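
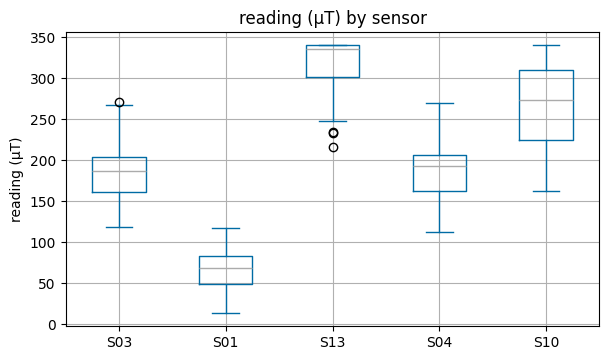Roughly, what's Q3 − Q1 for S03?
≈ 50

Q3 ≈ 200, Q1 ≈ 150; IQR ≈ 50.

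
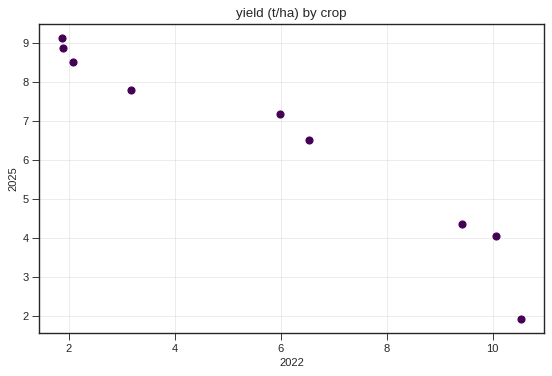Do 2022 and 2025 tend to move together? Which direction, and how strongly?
negative, strong

Points are negatively correlated; strong (|r| ≈ 1.0).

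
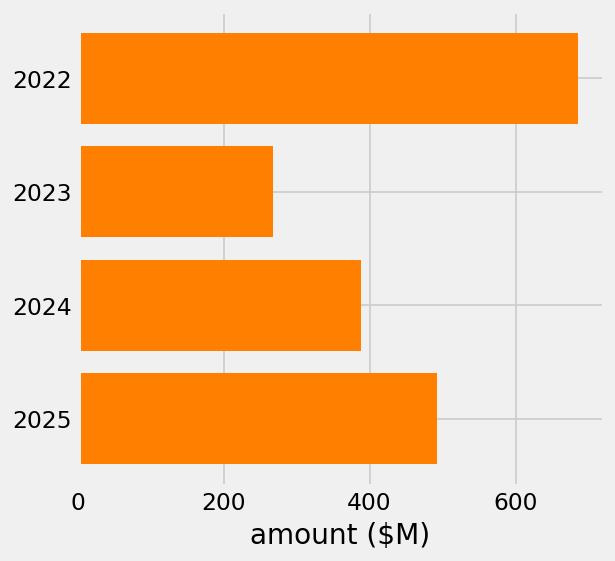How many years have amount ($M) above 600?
Above 600: 2022.

1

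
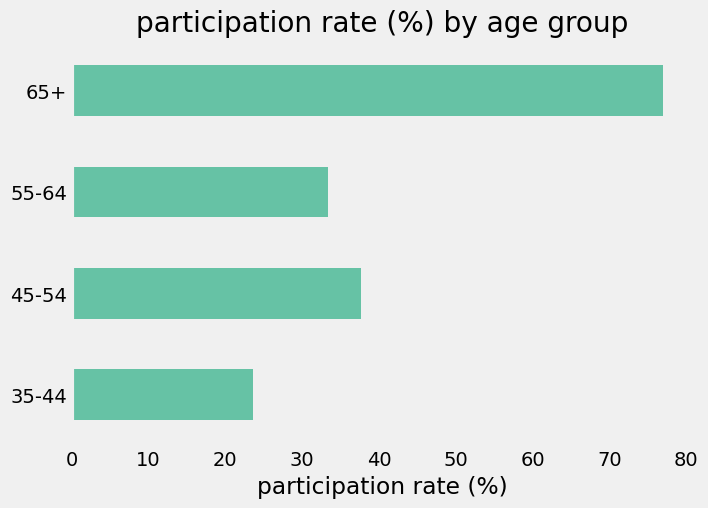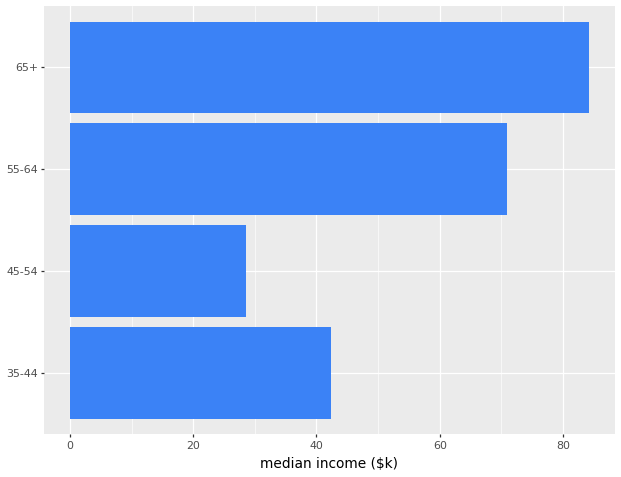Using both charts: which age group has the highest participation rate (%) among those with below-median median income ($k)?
45-54

Chart 2 median median income ($k) ≈ 60; below-median age groups: 35-44, 45-54. Among those, 45-54 has the highest participation rate (%) (≈ 40).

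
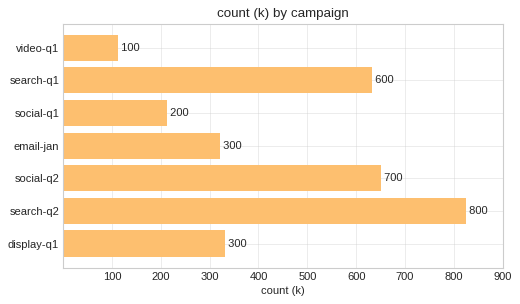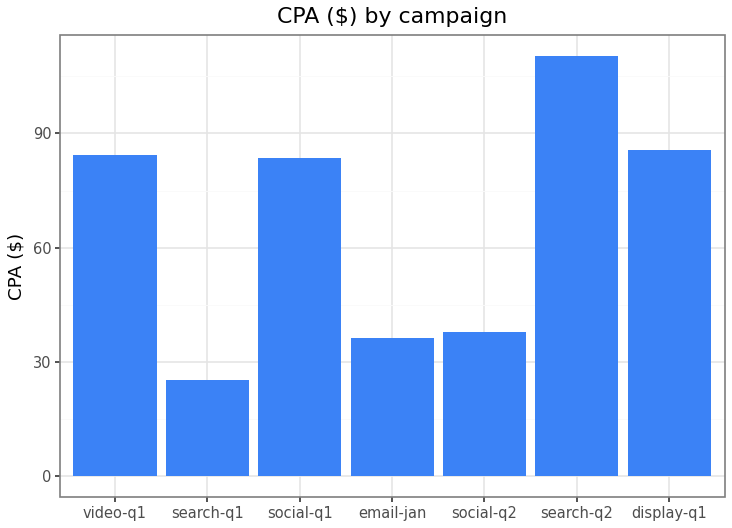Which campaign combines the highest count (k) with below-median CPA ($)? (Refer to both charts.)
social-q2

Chart 2 median CPA ($) ≈ 80; below-median campaigns: search-q1, email-jan, social-q2. Among those, social-q2 has the highest count (k) (≈ 700).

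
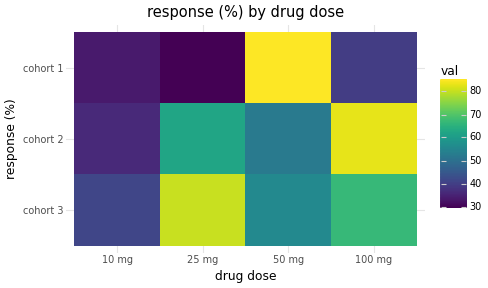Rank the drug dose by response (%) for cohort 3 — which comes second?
100 mg

Top 3 for cohort 3: 25 mg ≈ 80, 100 mg ≈ 65, 50 mg ≈ 55.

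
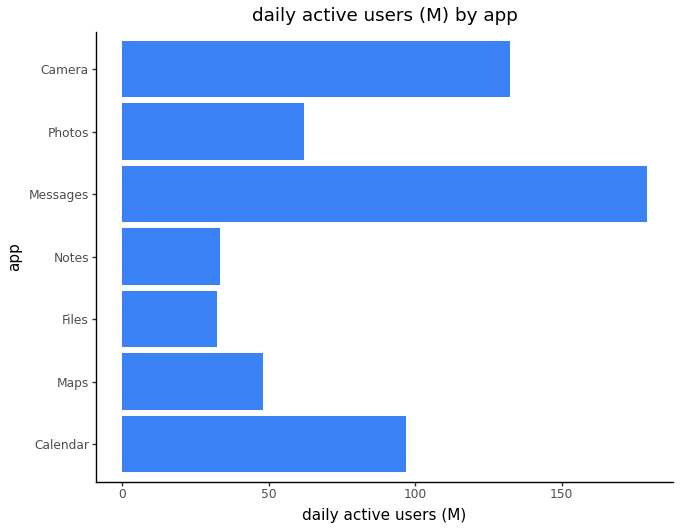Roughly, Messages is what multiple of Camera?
Messages ≈ 180, Camera ≈ 140; 180/140 ≈ 1.29.

≈ 1.29×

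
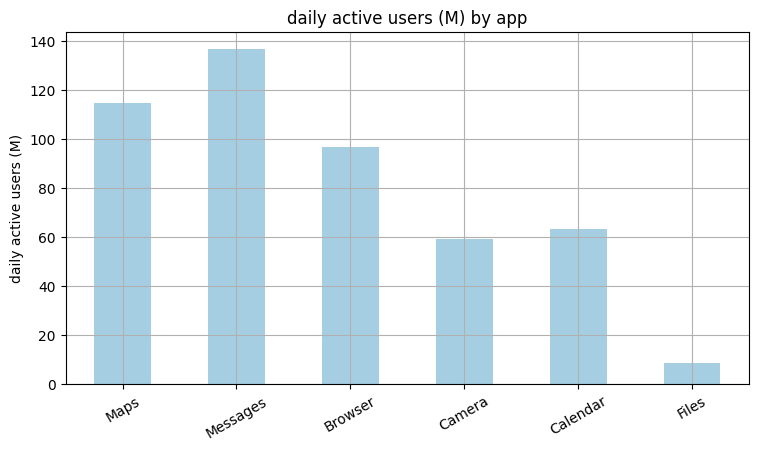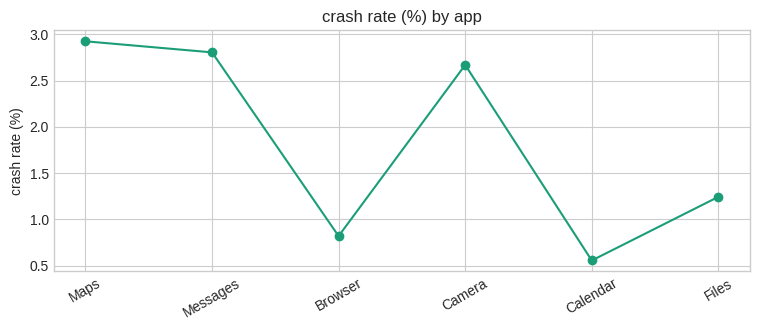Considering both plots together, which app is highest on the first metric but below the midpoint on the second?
Chart 2 median crash rate (%) ≈ 2; below-median apps: Browser, Calendar, Files. Among those, Browser has the highest daily active users (M) (≈ 100).

Browser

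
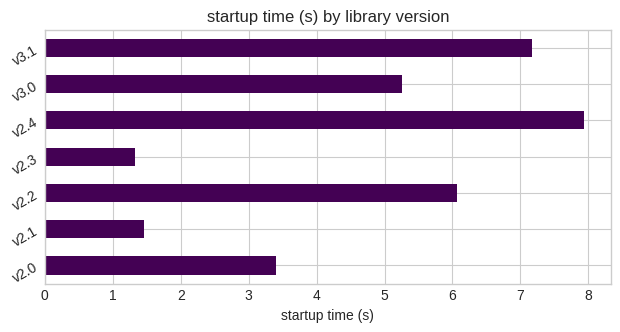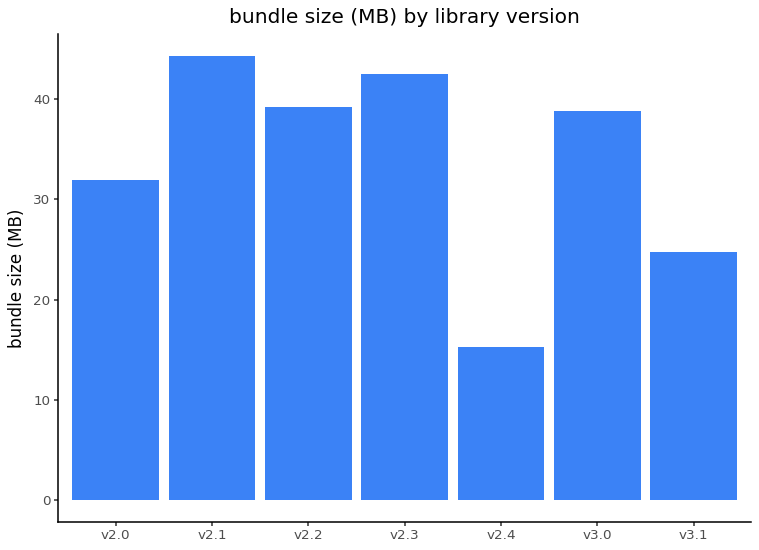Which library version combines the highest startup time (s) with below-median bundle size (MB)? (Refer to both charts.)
v2.4

Chart 2 median bundle size (MB) ≈ 40; below-median library versions: v2.0, v2.4, v3.1. Among those, v2.4 has the highest startup time (s) (≈ 8).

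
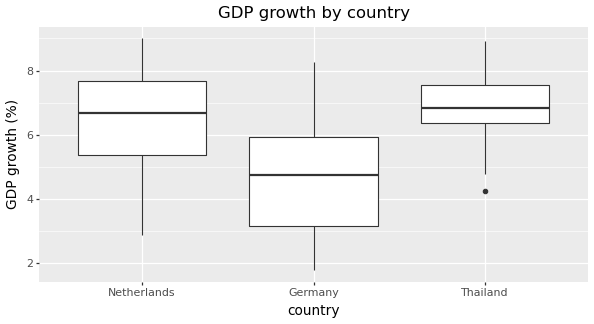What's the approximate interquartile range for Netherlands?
Q3 ≈ 7.5, Q1 ≈ 5.5; IQR ≈ 2.0.

≈ 2.0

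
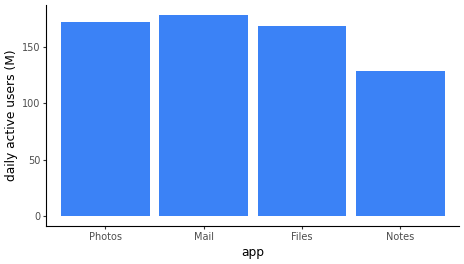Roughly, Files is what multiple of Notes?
Files ≈ 160, Notes ≈ 120; 160/120 ≈ 1.33.

≈ 1.33×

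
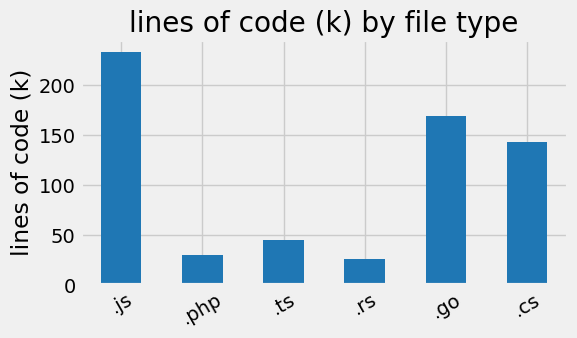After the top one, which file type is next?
.go

Top 3: .js ≈ 240, .go ≈ 160, .cs ≈ 140.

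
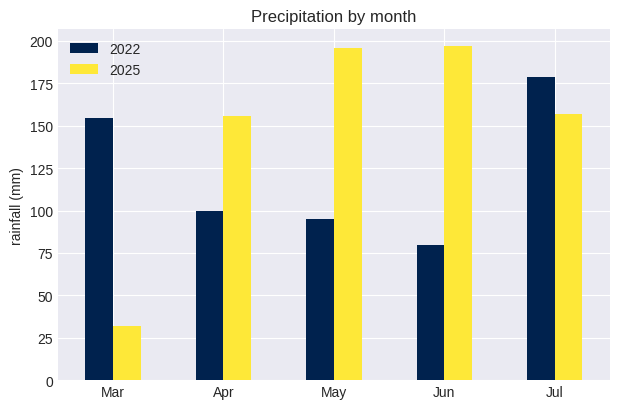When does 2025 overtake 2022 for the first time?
Apr

Mar: 2025 ≈ 40 vs 2022 ≈ 160 (not yet); Apr: 2025 ≈ 160 vs 2022 ≈ 100 (first crossover).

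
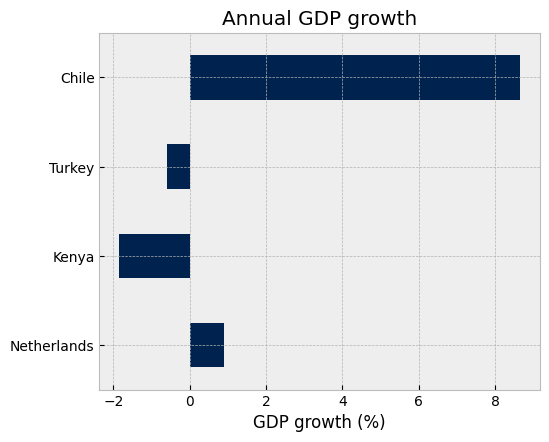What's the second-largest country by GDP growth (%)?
Netherlands

Top 3: Chile ≈ 9, Netherlands ≈ 1, Turkey ≈ -1.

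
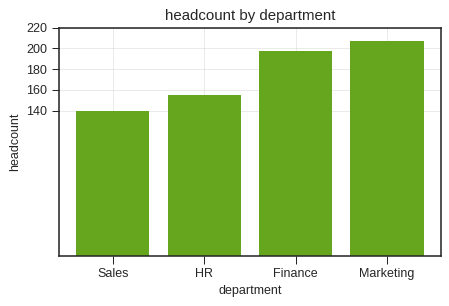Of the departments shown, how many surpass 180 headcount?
2

Above 180: Finance, Marketing.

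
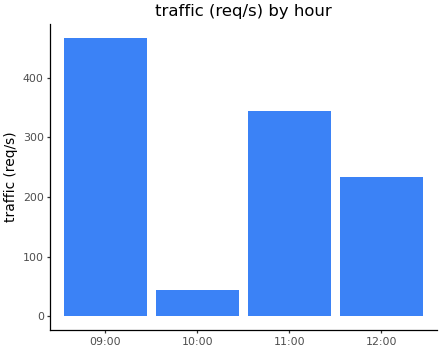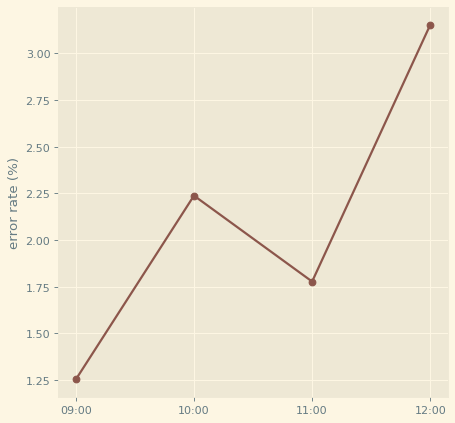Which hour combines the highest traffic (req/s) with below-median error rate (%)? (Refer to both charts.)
Chart 2 median error rate (%) ≈ 2; below-median hours: 09:00, 11:00. Among those, 09:00 has the highest traffic (req/s) (≈ 450).

09:00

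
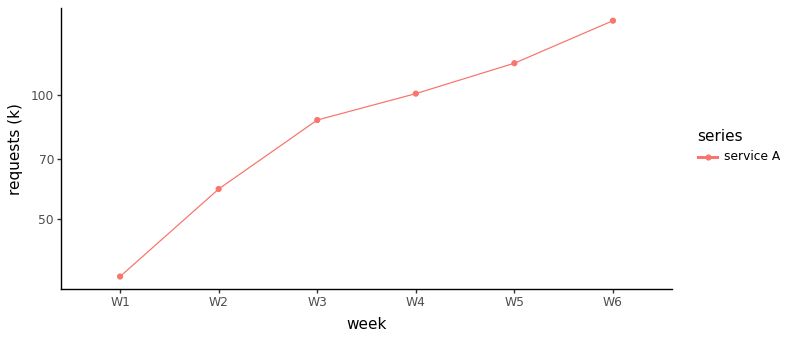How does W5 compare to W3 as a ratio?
≈ 1.33×

W5 ≈ 120, W3 ≈ 90; 120/90 ≈ 1.33.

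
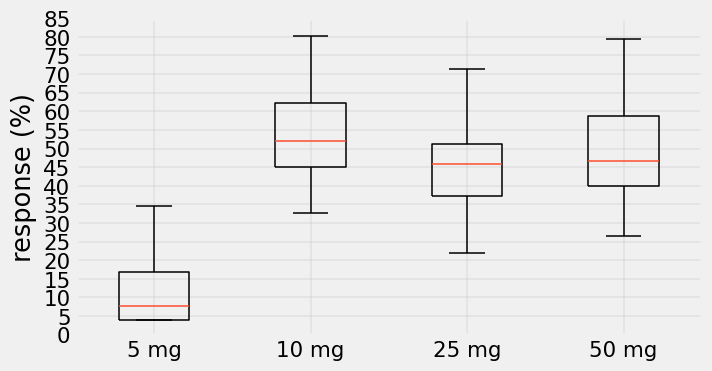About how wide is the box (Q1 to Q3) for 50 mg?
≈ 20

Q3 ≈ 60, Q1 ≈ 40; IQR ≈ 20.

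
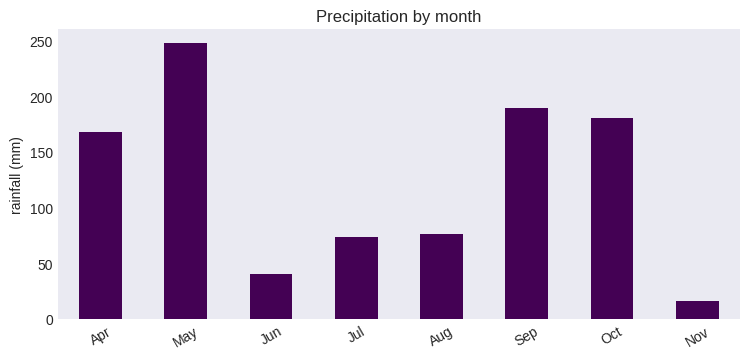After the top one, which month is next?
Sep

Top 3: May ≈ 250, Sep ≈ 200, Oct ≈ 175.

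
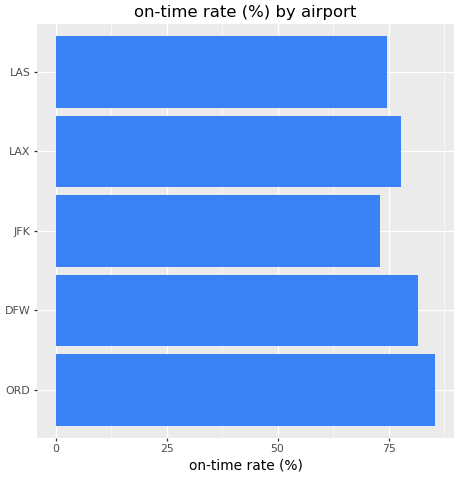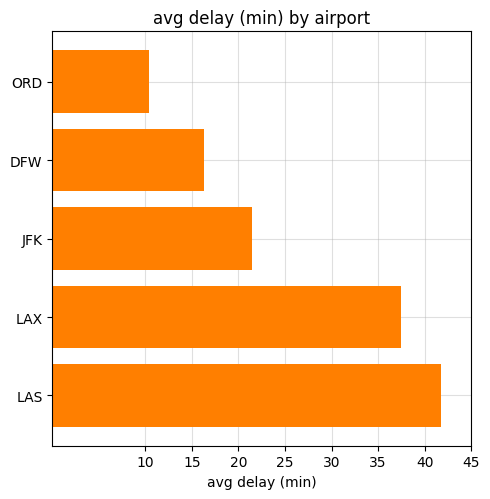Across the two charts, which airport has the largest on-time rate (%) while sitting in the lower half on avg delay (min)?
Chart 2 median avg delay (min) ≈ 20; below-median airports: ORD, DFW. Among those, ORD has the highest on-time rate (%) (≈ 90).

ORD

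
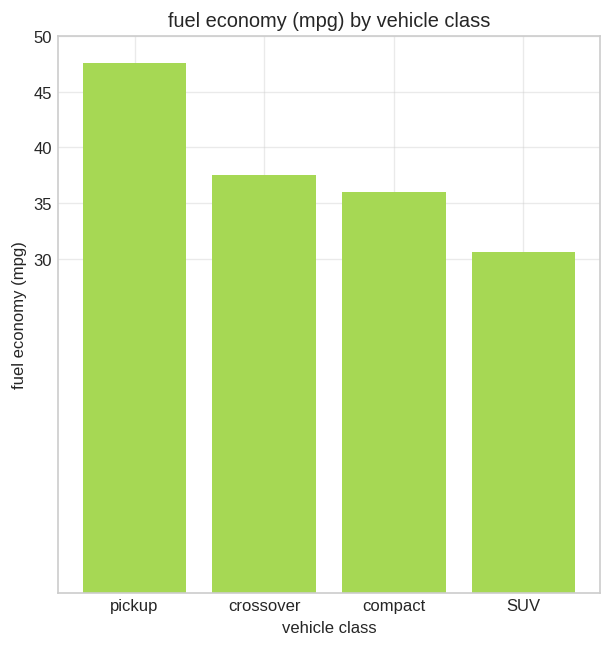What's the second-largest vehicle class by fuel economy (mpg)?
Top 3: pickup ≈ 50, crossover ≈ 40, compact ≈ 35.

crossover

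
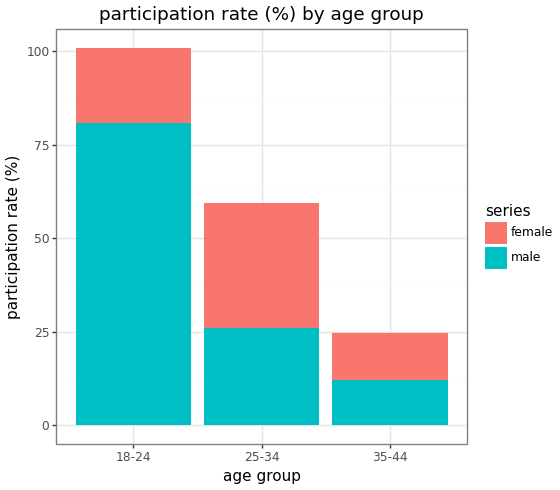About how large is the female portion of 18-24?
≈ 20

female top ≈ 100, bottom ≈ 80; segment ≈ 20.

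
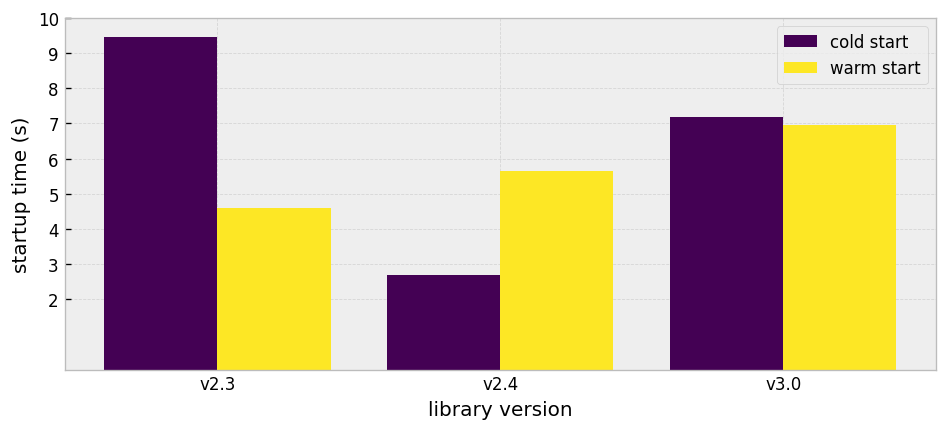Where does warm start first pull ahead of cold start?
v2.3: warm start ≈ 5 vs cold start ≈ 9 (not yet); v2.4: warm start ≈ 6 vs cold start ≈ 3 (first crossover).

v2.4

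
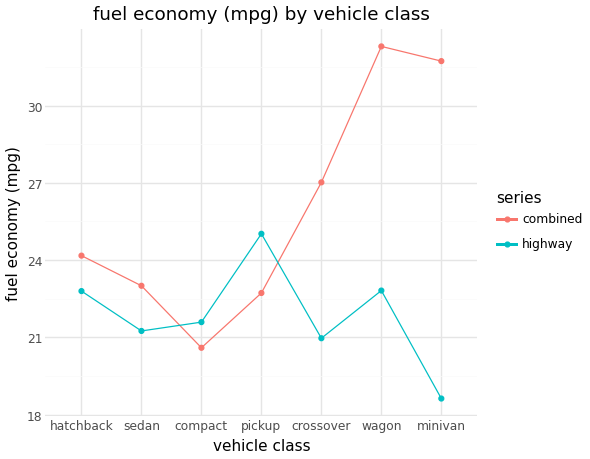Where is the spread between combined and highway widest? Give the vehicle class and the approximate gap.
minivan: combined ≈ 32, highway ≈ 18 → gap ≈ 14. Next-largest (wagon) is only ≈ 10.

minivan, ≈ 14 mpg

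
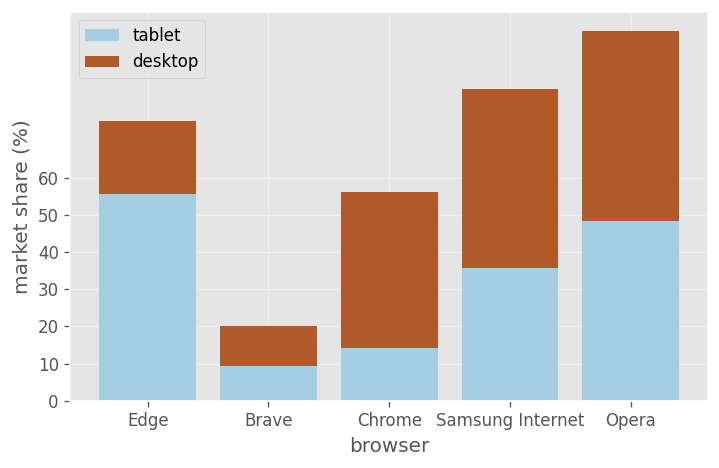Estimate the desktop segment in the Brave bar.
≈ 10

desktop top ≈ 20, bottom ≈ 10; segment ≈ 10.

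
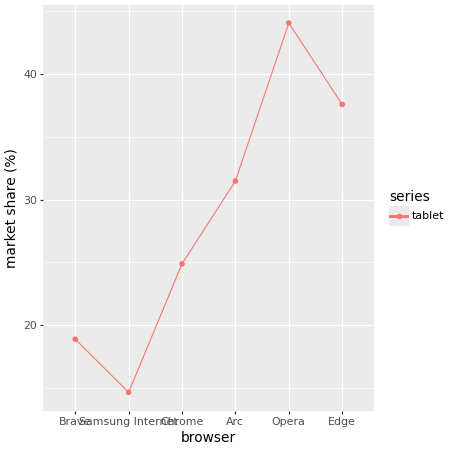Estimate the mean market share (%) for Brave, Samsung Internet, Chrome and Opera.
≈ 26

(20 + 15 + 25 + 45) / 4 ≈ 26.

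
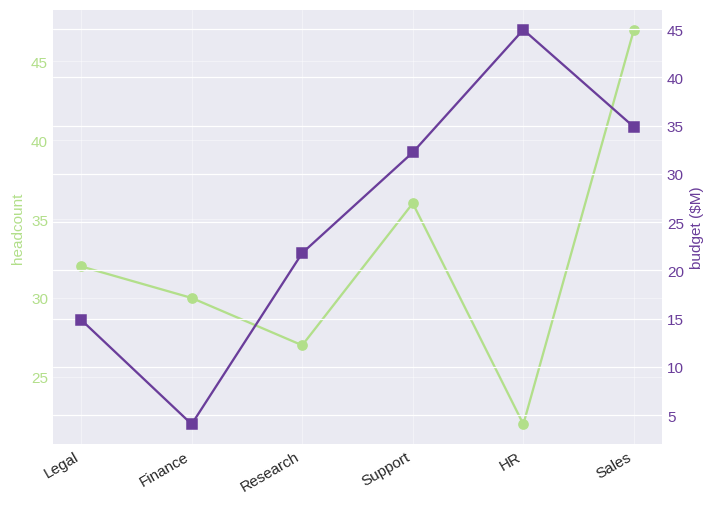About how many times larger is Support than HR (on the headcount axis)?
Support ≈ 35, HR ≈ 20; 35/20 ≈ 1.75.

≈ 1.75×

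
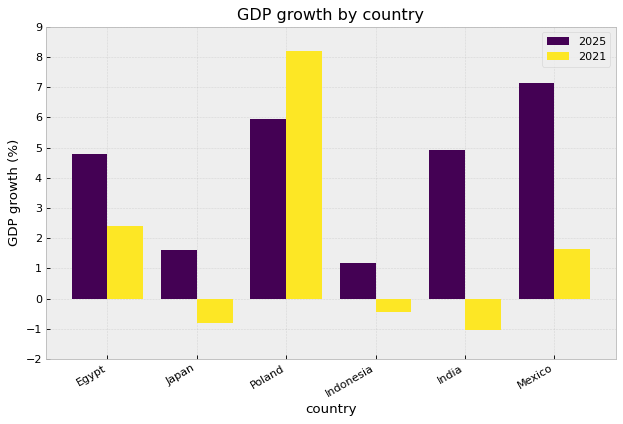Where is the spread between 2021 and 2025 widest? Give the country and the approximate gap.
India: 2021 ≈ -1, 2025 ≈ 5 → gap ≈ 6. Next-largest (Mexico) is only ≈ 5.

India, ≈ 6 %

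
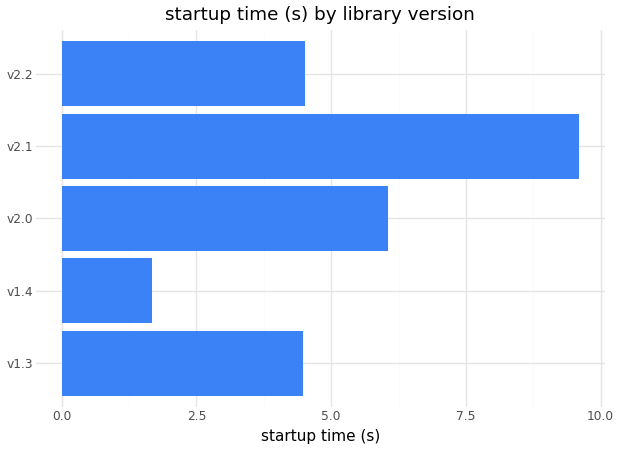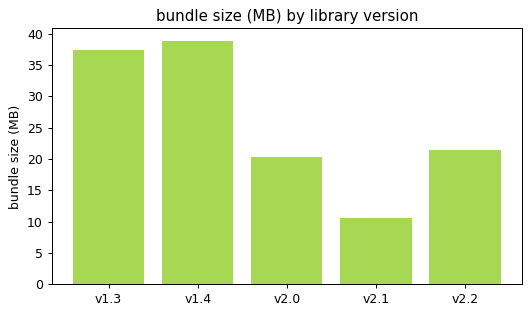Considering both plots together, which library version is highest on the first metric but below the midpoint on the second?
Chart 2 median bundle size (MB) ≈ 20; below-median library versions: v2.0, v2.1. Among those, v2.1 has the highest startup time (s) (≈ 10).

v2.1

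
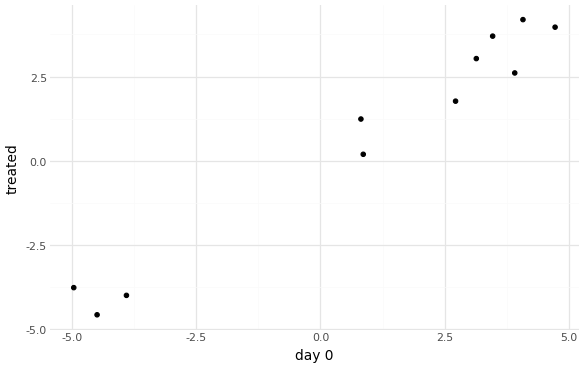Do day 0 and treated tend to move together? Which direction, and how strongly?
positive, strong

Points are positively correlated; strong (|r| ≈ 1.0).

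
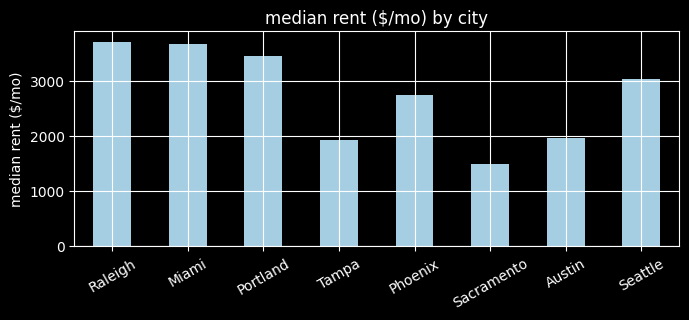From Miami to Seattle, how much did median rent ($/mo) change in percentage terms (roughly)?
≈ -14.3%

Miami ≈ 3500, Seattle ≈ 3000; (3000 − 3500) / 3500 ≈ -14.3%.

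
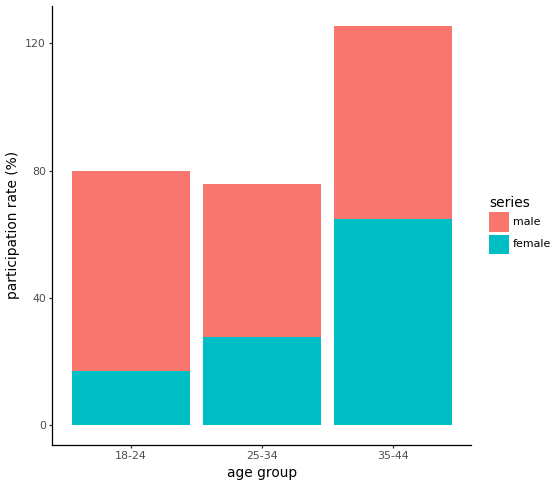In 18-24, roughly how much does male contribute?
male top ≈ 80, bottom ≈ 20; segment ≈ 60.

≈ 60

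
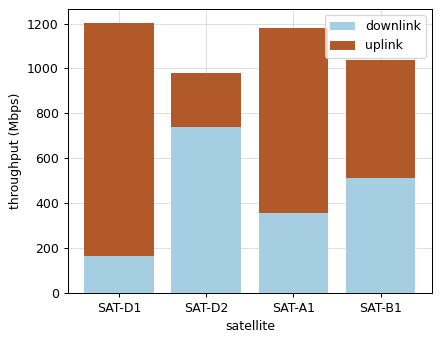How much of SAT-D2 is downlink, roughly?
≈ 800

downlink top ≈ 800, bottom ≈ 0; segment ≈ 800.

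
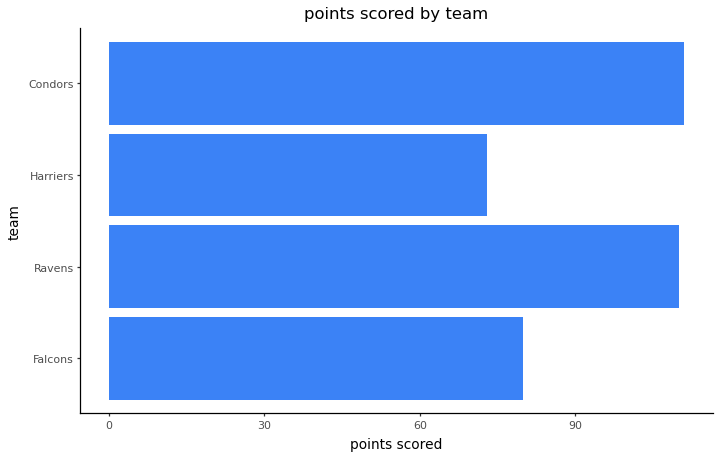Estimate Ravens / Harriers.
≈ 1.57×

Ravens ≈ 110, Harriers ≈ 70; 110/70 ≈ 1.57.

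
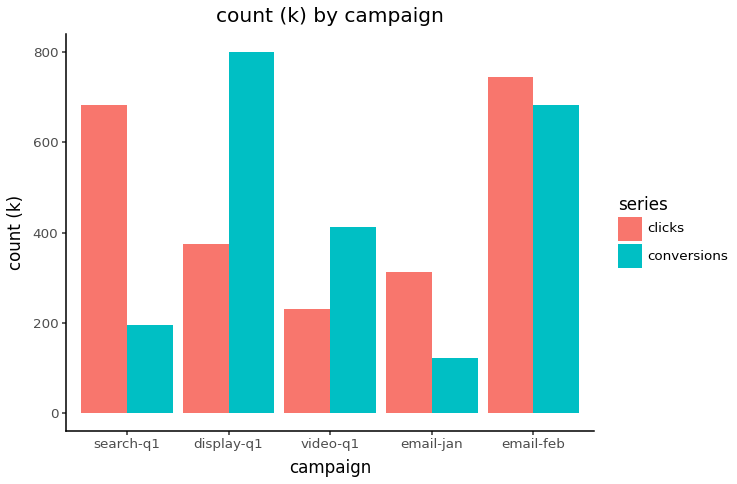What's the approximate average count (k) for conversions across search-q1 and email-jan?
(200 + 100) / 2 ≈ 150.

≈ 150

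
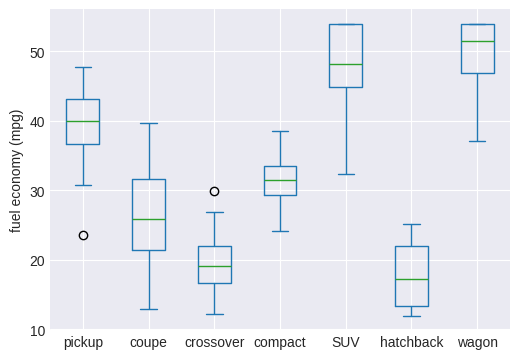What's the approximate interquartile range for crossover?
≈ 5

Q3 ≈ 20, Q1 ≈ 15; IQR ≈ 5.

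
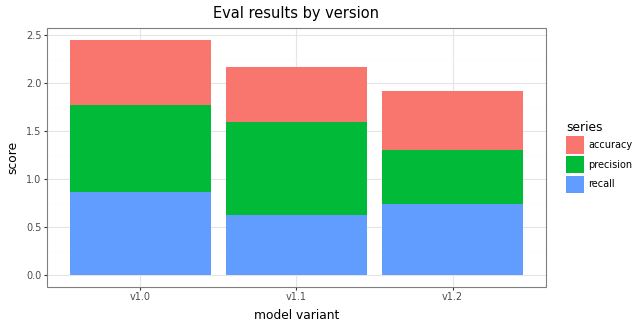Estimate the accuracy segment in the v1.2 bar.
accuracy top ≈ 2.0, bottom ≈ 1.5; segment ≈ 0.5.

≈ 0.5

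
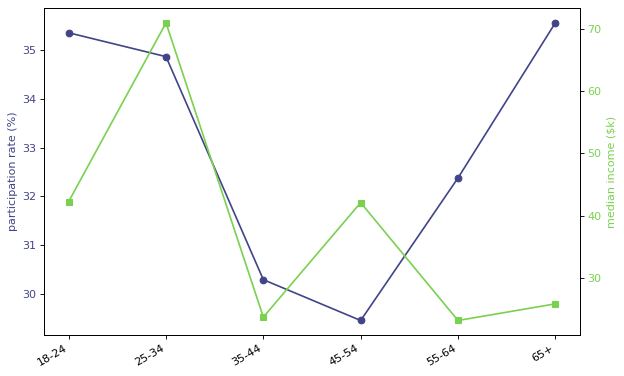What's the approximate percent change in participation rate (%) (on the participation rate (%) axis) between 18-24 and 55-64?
≈ -8.6%

18-24 ≈ 35, 55-64 ≈ 32; (32 − 35) / 35 ≈ -8.6%.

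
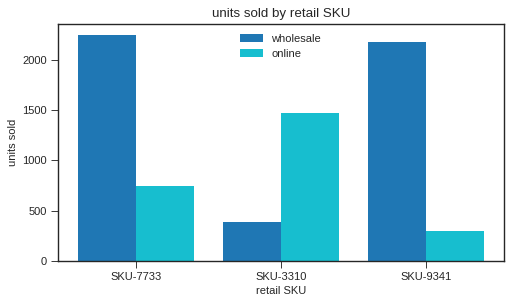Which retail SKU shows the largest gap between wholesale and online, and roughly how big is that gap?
SKU-9341, ≈ 2000

SKU-9341: wholesale ≈ 2200, online ≈ 200 → gap ≈ 2000. Next-largest (SKU-7733) is only ≈ 1400.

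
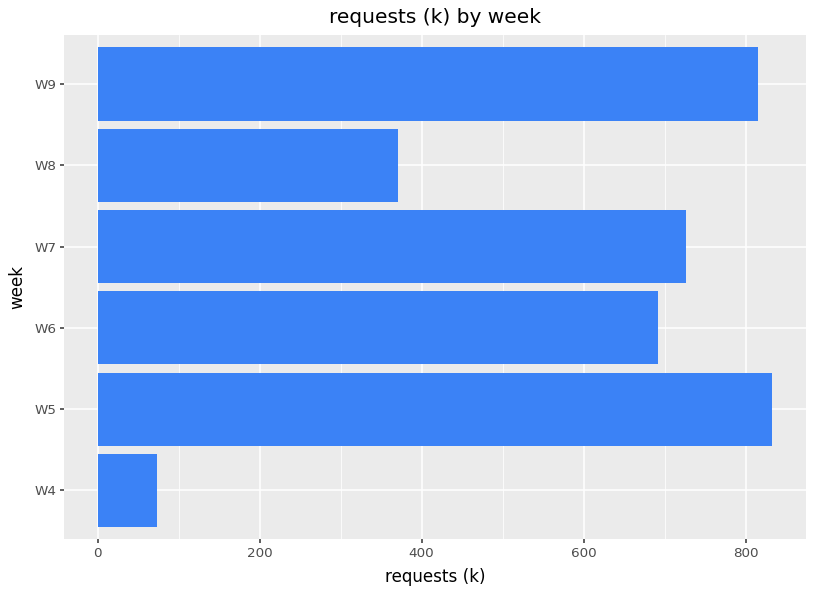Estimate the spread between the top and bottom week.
Max W5 ≈ 800, min W4 ≈ 100; range ≈ 700.

≈ 700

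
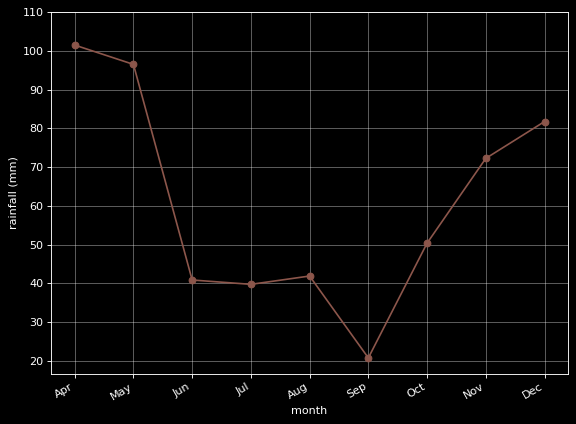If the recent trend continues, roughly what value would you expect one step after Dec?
≈ 95

Last three: 50, 70, 80 → slope ≈ 15/step → next ≈ 95.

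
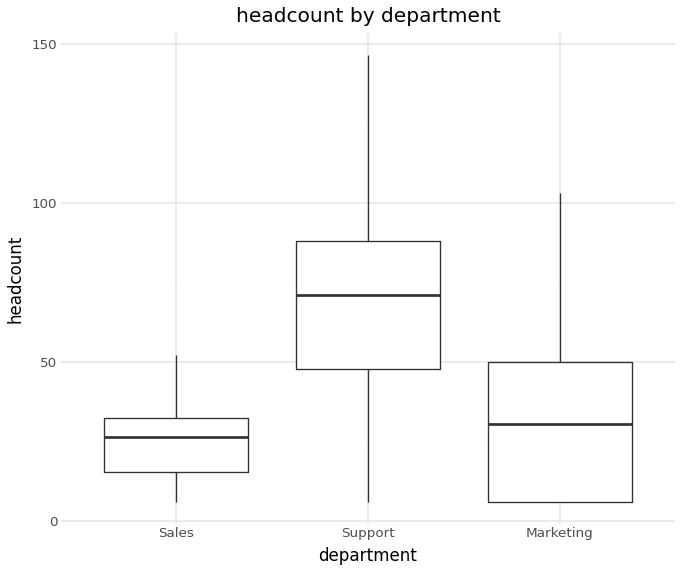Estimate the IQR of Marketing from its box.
Q3 ≈ 50, Q1 ≈ 5; IQR ≈ 45.

≈ 45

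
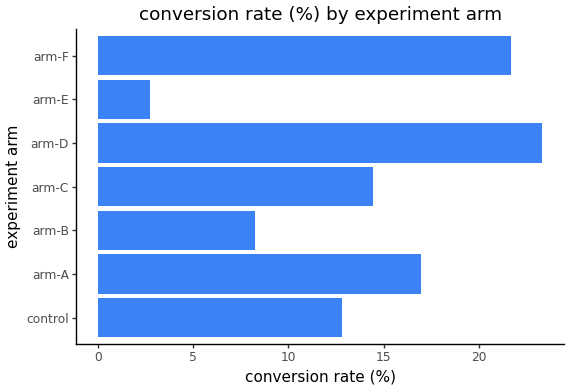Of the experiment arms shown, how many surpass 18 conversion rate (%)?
2

Above 18: arm-D, arm-F.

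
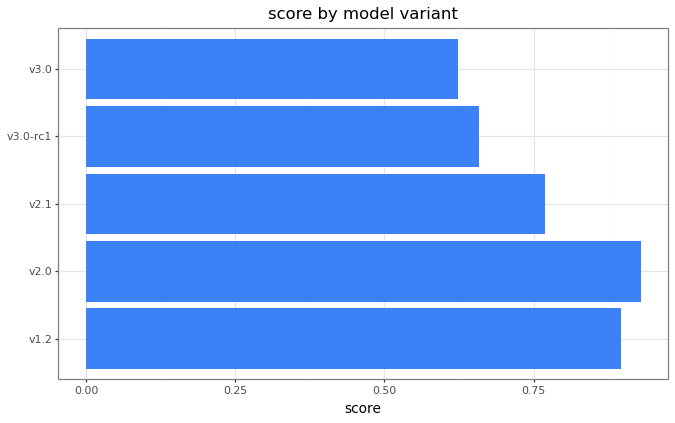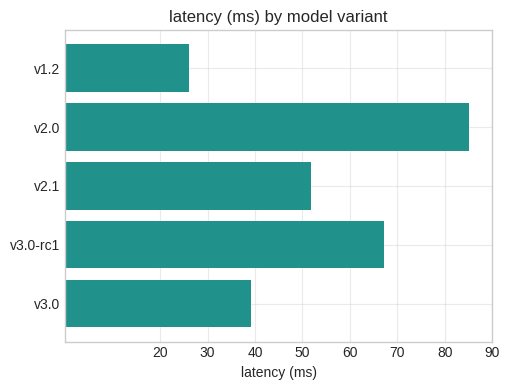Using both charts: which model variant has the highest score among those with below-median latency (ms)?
Chart 2 median latency (ms) ≈ 50; below-median model variants: v1.2, v3.0. Among those, v1.2 has the highest score (≈ 0.9).

v1.2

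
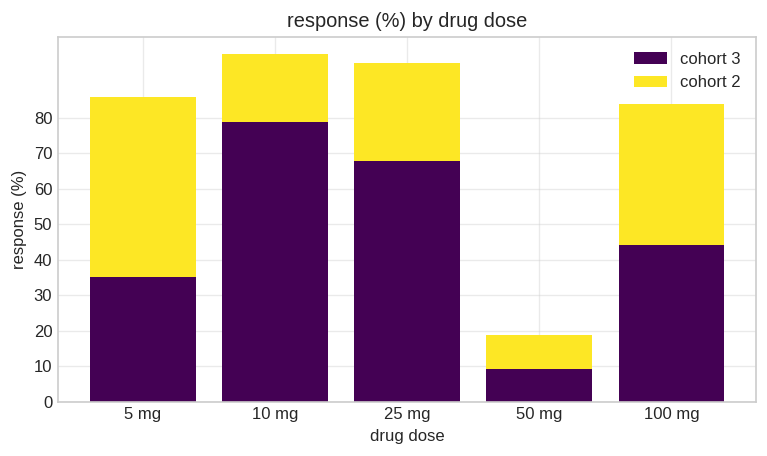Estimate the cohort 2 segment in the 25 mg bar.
≈ 30

cohort 2 top ≈ 100, bottom ≈ 70; segment ≈ 30.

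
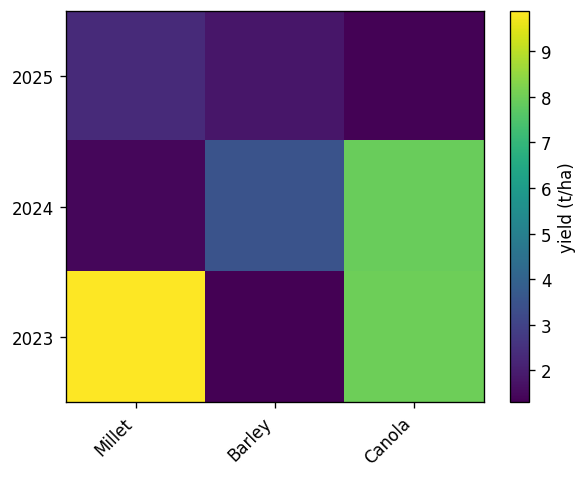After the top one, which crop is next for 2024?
Top 3 for 2024: Canola ≈ 8, Barley ≈ 3, Millet ≈ 1.

Barley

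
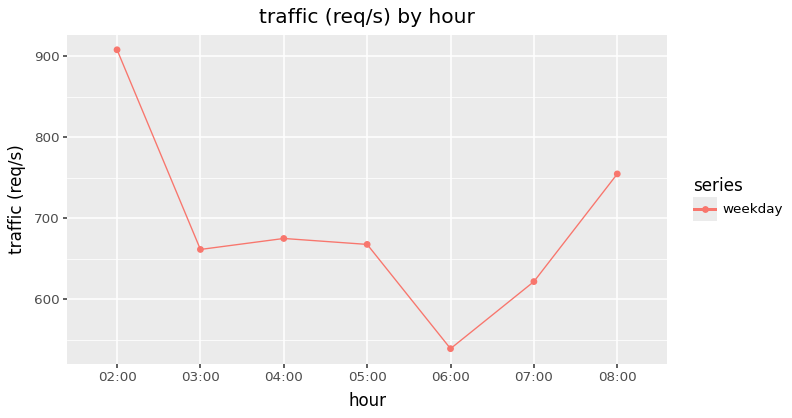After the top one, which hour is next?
08:00

Top 3: 02:00 ≈ 900, 08:00 ≈ 750, 04:00 ≈ 700.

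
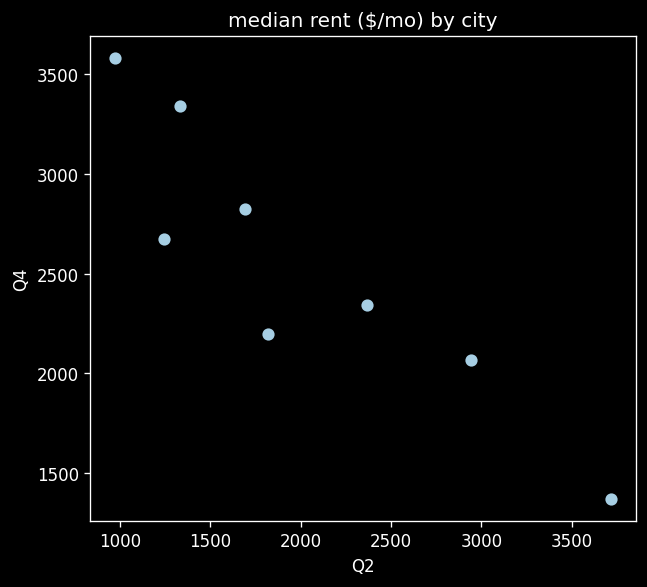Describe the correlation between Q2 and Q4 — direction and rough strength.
negative, strong

Points are negatively correlated; strong (|r| ≈ 0.9).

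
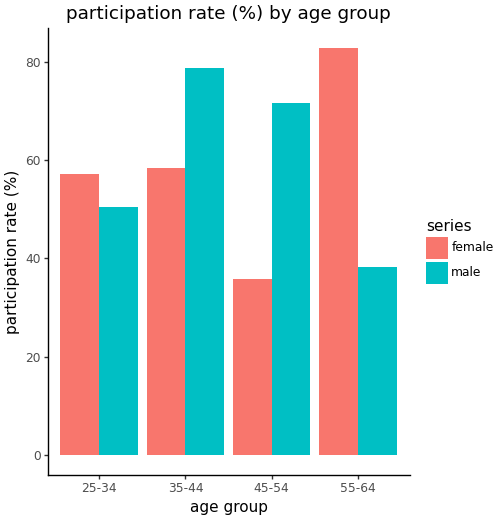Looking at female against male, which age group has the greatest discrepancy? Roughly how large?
55-64: female ≈ 80, male ≈ 40 → gap ≈ 40. Next-largest (45-54) is only ≈ 30.

55-64, ≈ 40 %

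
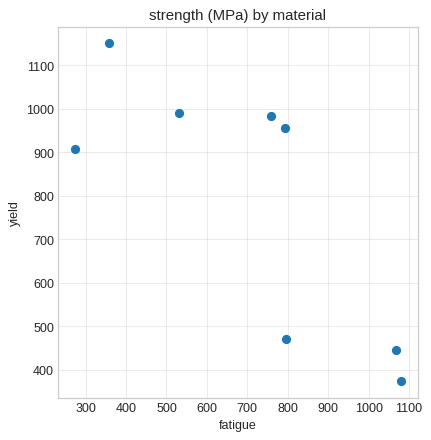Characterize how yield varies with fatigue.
Points are negatively correlated; strong (|r| ≈ 0.8).

negative, strong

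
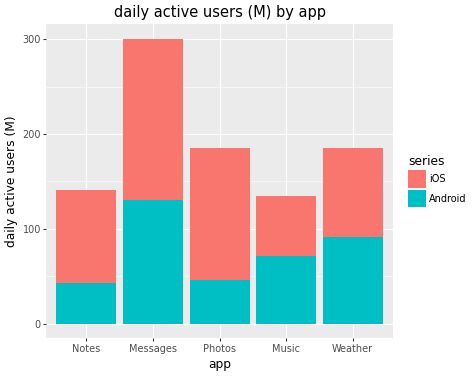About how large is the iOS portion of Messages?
iOS top ≈ 300, bottom ≈ 150; segment ≈ 150.

≈ 150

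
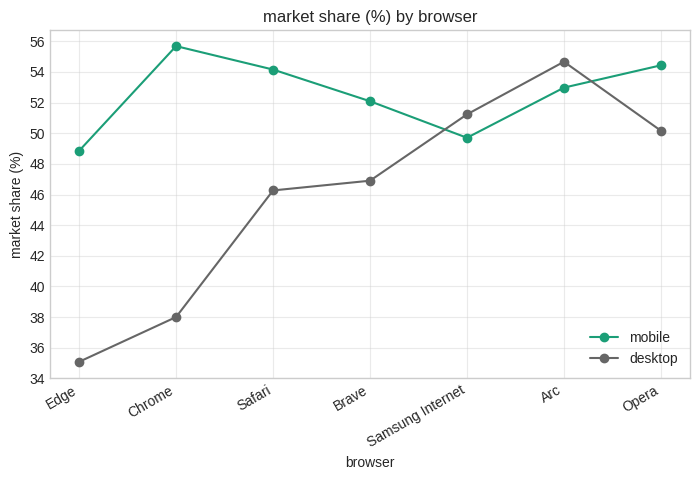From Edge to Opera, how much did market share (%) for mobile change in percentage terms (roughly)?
≈ +12.5%

Edge ≈ 48, Opera ≈ 54; (54 − 48) / 48 ≈ +12.5%.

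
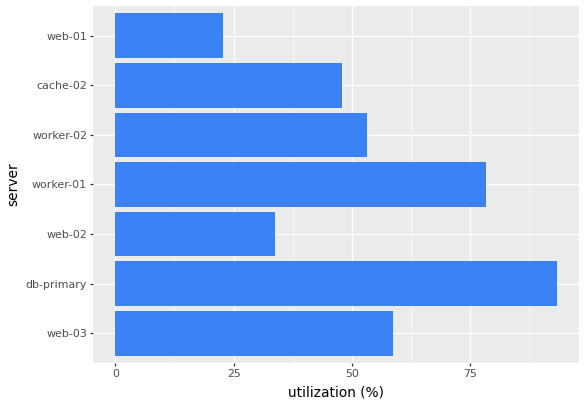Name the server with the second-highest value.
worker-01

Top 3: db-primary ≈ 90, worker-01 ≈ 80, web-03 ≈ 60.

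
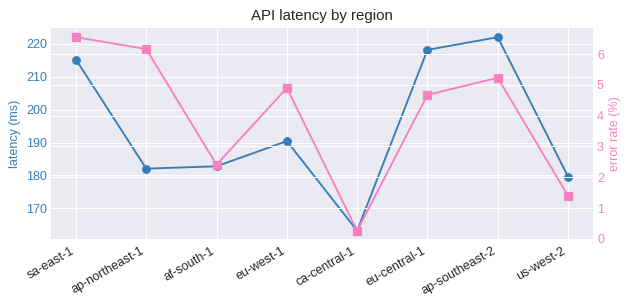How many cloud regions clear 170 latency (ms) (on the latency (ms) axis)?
7

Above 170: sa-east-1, ap-northeast-1, af-south-1, eu-west-1, eu-central-1, ap-southeast-2, us-west-2.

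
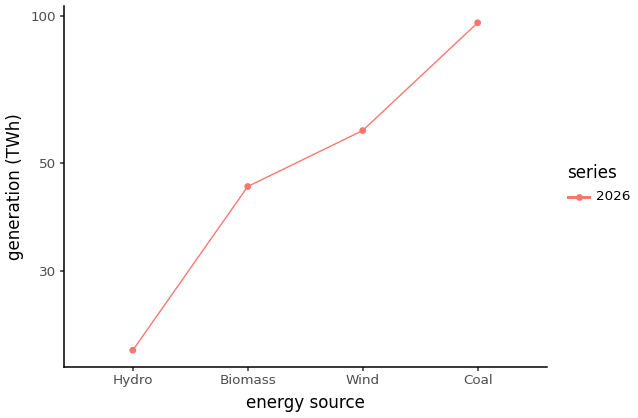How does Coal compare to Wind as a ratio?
Coal ≈ 100, Wind ≈ 60; 100/60 ≈ 1.67.

≈ 1.67×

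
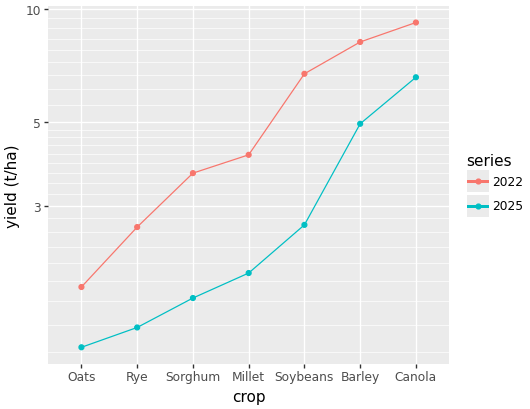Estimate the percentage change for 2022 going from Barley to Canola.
≈ +12.5%

Barley ≈ 8, Canola ≈ 9; (9 − 8) / 8 ≈ +12.5%.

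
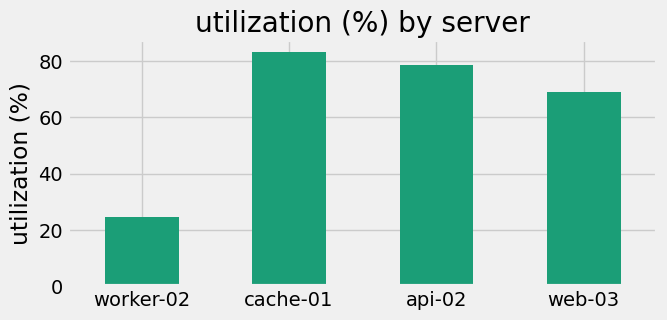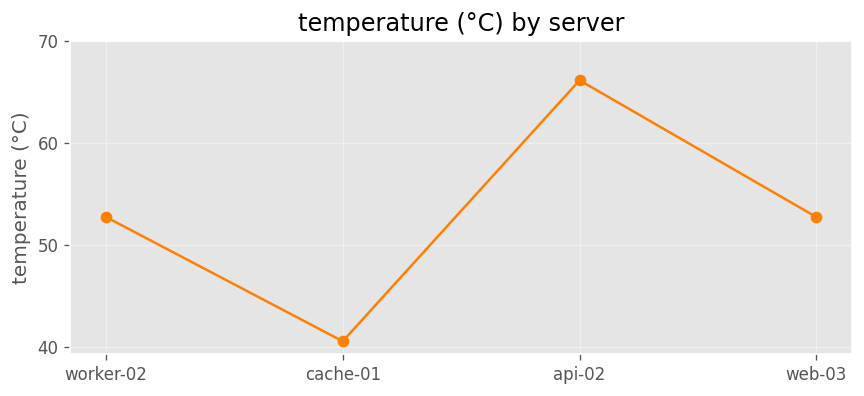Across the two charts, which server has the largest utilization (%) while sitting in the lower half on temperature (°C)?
cache-01

Chart 2 median temperature (°C) ≈ 50; below-median servers: cache-01, web-03. Among those, cache-01 has the highest utilization (%) (≈ 80).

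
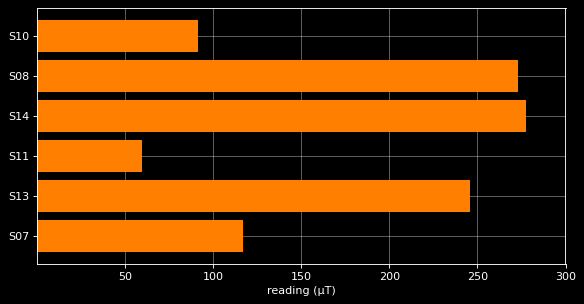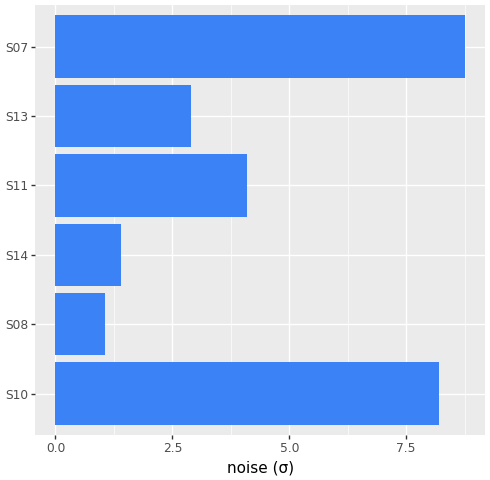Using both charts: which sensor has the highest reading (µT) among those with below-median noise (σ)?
Chart 2 median noise (σ) ≈ 3; below-median sensors: S08, S14, S13. Among those, S14 has the highest reading (µT) (≈ 300).

S14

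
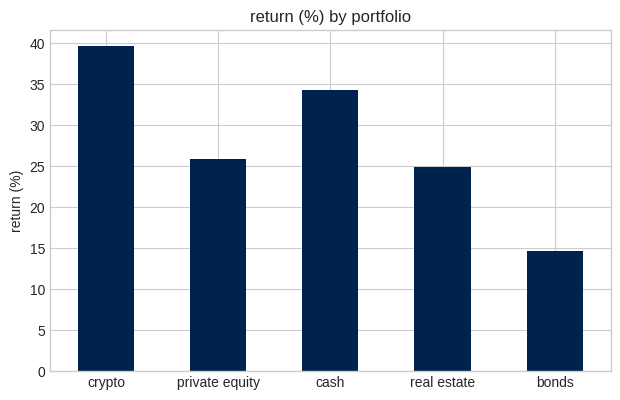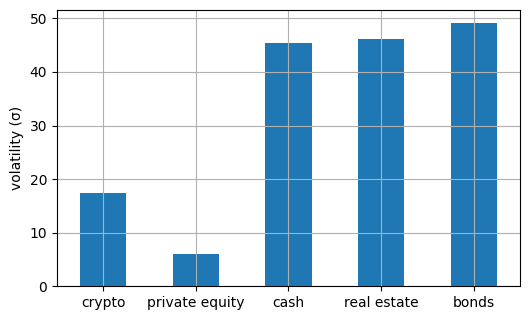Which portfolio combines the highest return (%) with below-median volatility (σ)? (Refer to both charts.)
crypto

Chart 2 median volatility (σ) ≈ 45; below-median portfolios: crypto, private equity. Among those, crypto has the highest return (%) (≈ 40).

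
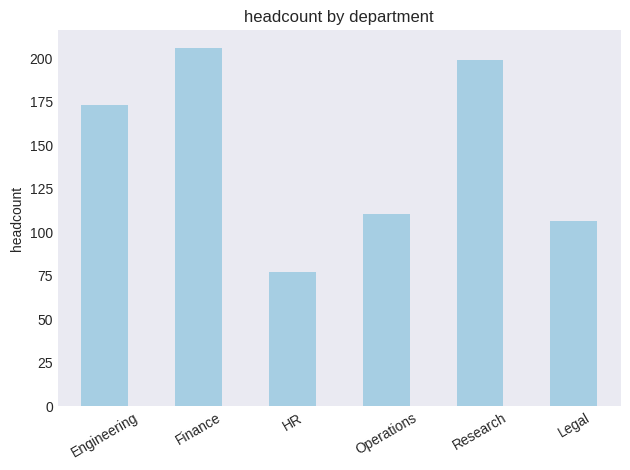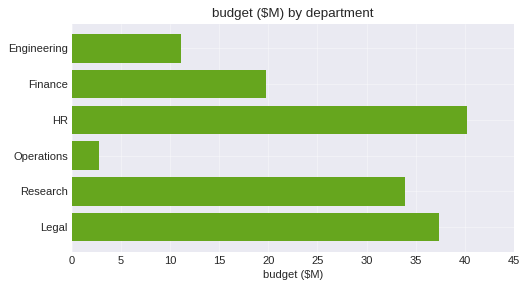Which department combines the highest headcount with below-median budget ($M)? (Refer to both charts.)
Chart 2 median budget ($M) ≈ 25; below-median departments: Engineering, Finance, Operations. Among those, Finance has the highest headcount (≈ 200).

Finance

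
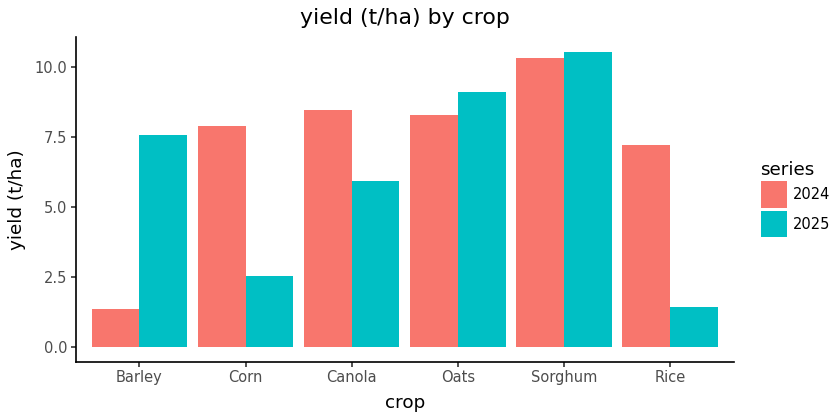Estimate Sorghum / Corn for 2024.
Sorghum ≈ 10, Corn ≈ 8; 10/8 ≈ 1.25.

≈ 1.25×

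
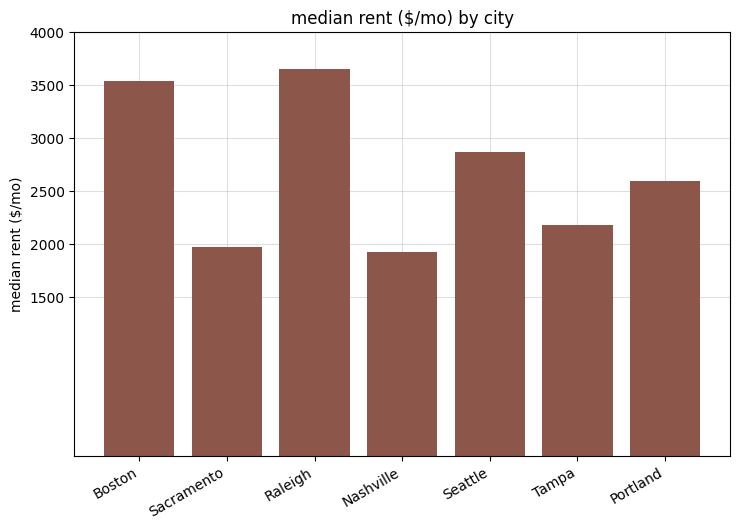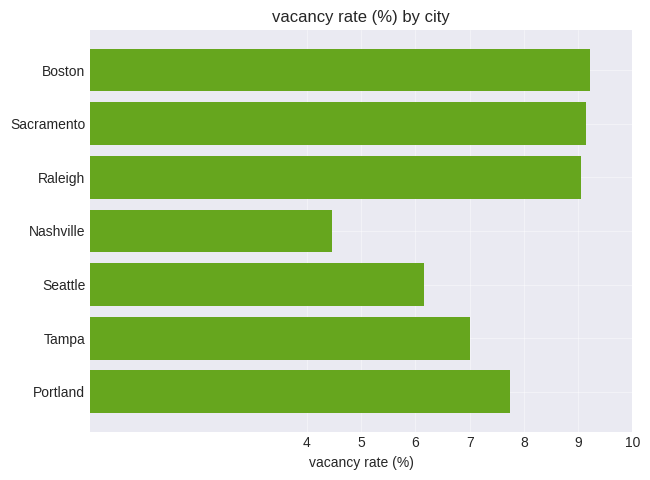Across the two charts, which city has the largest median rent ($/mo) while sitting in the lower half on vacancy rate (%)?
Chart 2 median vacancy rate (%) ≈ 8; below-median cities: Nashville, Seattle, Tampa. Among those, Seattle has the highest median rent ($/mo) (≈ 3000).

Seattle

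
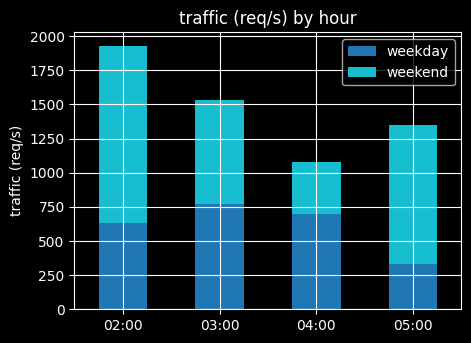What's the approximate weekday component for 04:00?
weekday top ≈ 600, bottom ≈ 0; segment ≈ 600.

≈ 600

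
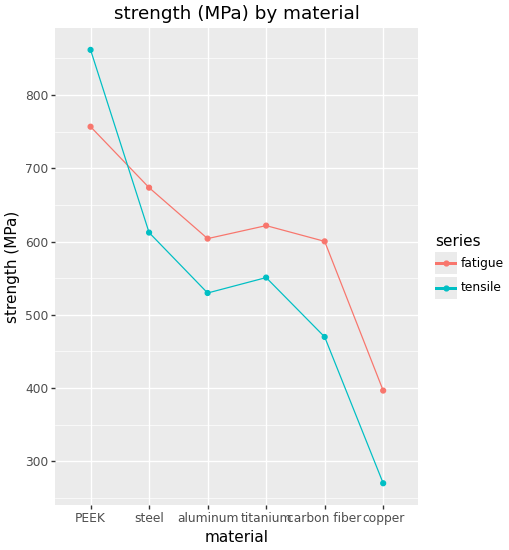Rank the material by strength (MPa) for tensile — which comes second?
Top 3 for tensile: PEEK ≈ 850, steel ≈ 600, titanium ≈ 550.

steel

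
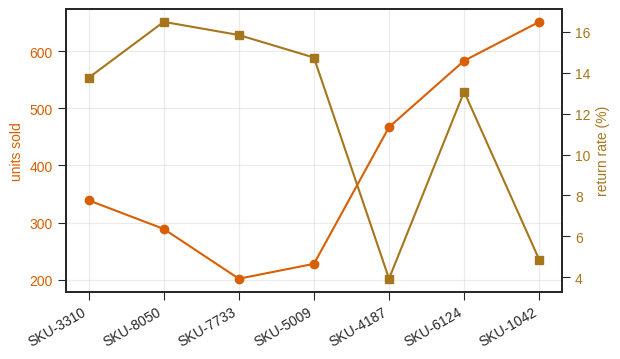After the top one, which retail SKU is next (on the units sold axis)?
Top 3 (on the units sold axis): SKU-1042 ≈ 650, SKU-6124 ≈ 600, SKU-4187 ≈ 450.

SKU-6124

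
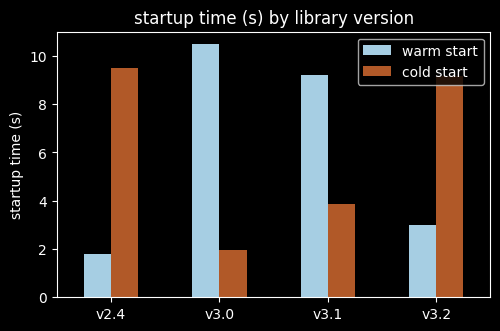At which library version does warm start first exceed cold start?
v2.4: warm start ≈ 2 vs cold start ≈ 10 (not yet); v3.0: warm start ≈ 10 vs cold start ≈ 2 (first crossover).

v3.0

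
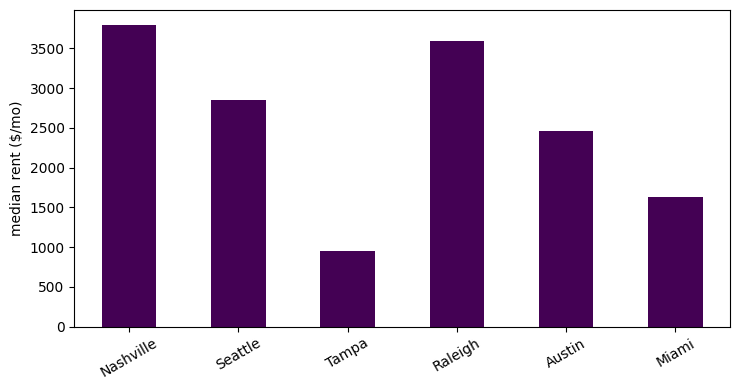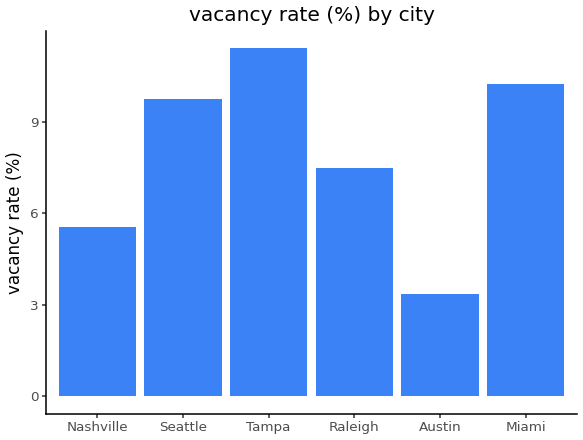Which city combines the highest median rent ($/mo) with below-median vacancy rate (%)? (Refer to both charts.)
Chart 2 median vacancy rate (%) ≈ 8; below-median cities: Nashville, Raleigh, Austin. Among those, Nashville has the highest median rent ($/mo) (≈ 4000).

Nashville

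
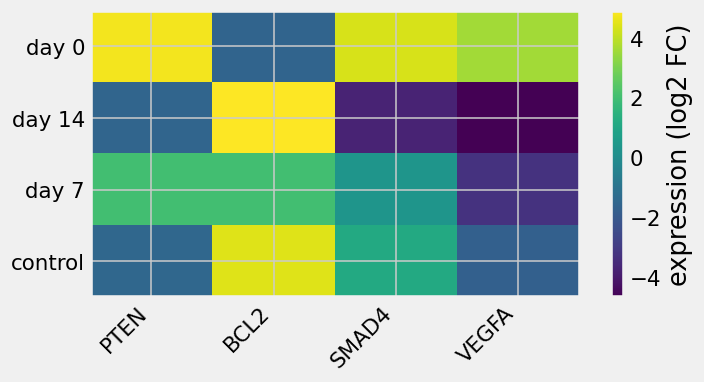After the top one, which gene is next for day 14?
Top 3 for day 14: BCL2 ≈ 5, PTEN ≈ -2, SMAD4 ≈ -4.

PTEN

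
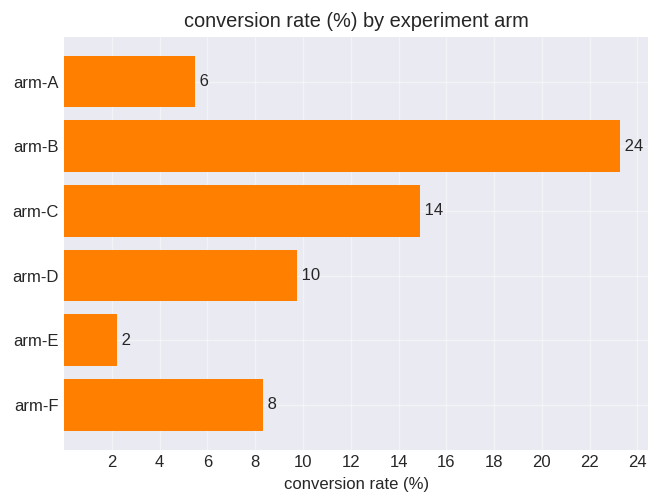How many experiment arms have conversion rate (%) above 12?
2

Above 12: arm-B, arm-C.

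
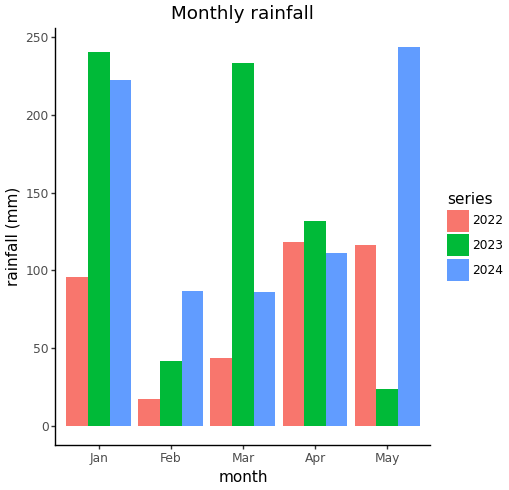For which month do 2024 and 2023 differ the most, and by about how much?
May, ≈ 225 mm

May: 2024 ≈ 250, 2023 ≈ 25 → gap ≈ 225. Next-largest (Mar) is only ≈ 150.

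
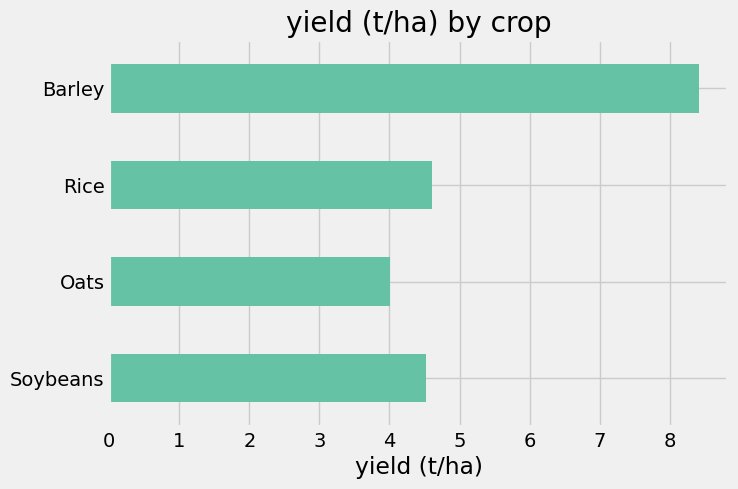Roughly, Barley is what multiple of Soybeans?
≈ 1.6×

Barley ≈ 8, Soybeans ≈ 5; 8/5 ≈ 1.6.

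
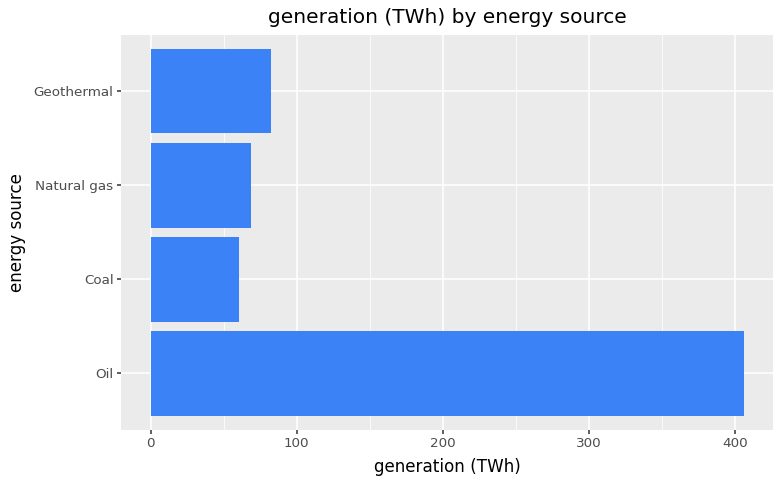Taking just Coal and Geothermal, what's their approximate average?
(50 + 100) / 2 ≈ 75.

≈ 75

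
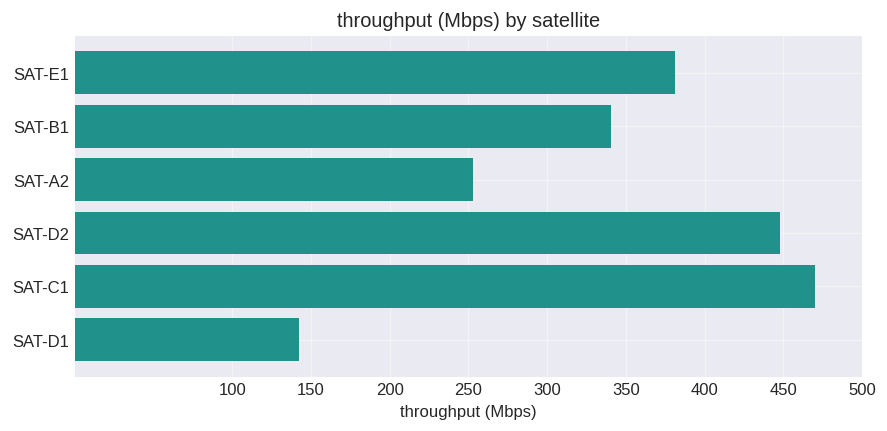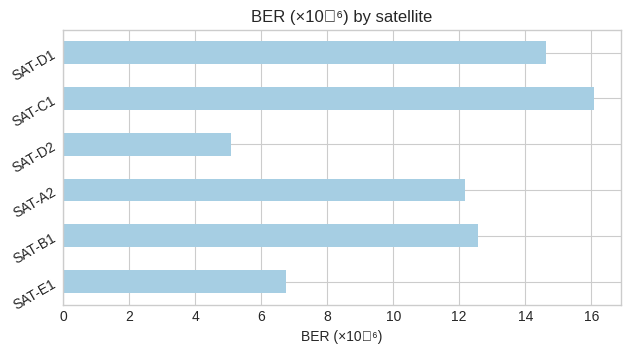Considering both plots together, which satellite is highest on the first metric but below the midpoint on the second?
Chart 2 median BER (×10⁻⁶) ≈ 12; below-median satellites: SAT-E1, SAT-A2, SAT-D2. Among those, SAT-D2 has the highest throughput (Mbps) (≈ 450).

SAT-D2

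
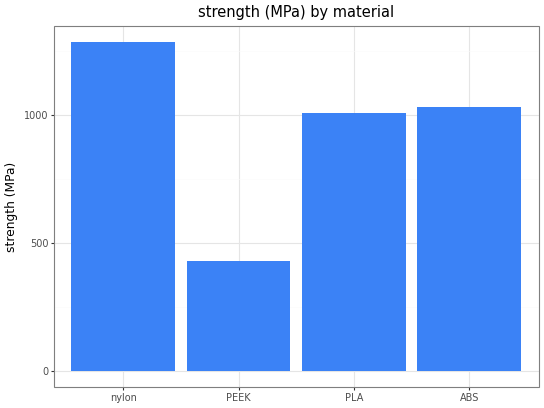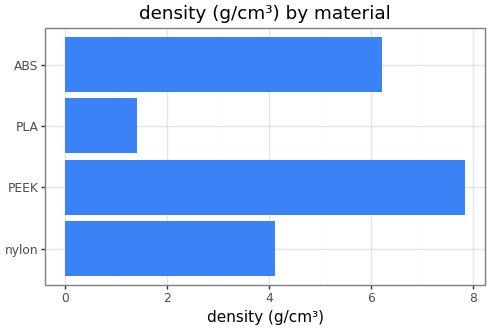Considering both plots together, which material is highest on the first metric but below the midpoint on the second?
Chart 2 median density (g/cm³) ≈ 5; below-median materials: nylon, PLA. Among those, nylon has the highest strength (MPa) (≈ 1200).

nylon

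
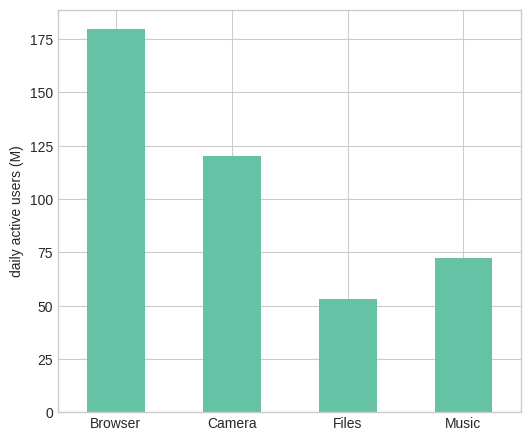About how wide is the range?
≈ 120

Max Browser ≈ 180, min Files ≈ 60; range ≈ 120.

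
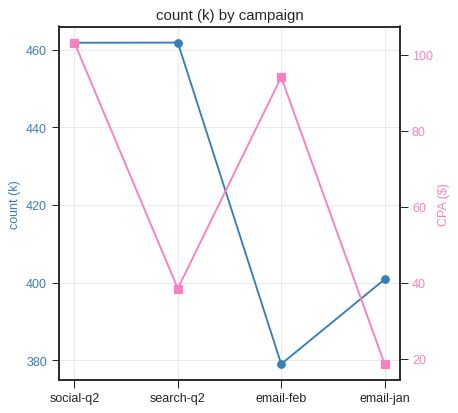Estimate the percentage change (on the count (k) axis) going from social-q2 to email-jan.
≈ -13%

social-q2 ≈ 460, email-jan ≈ 400; (400 − 460) / 460 ≈ -13%.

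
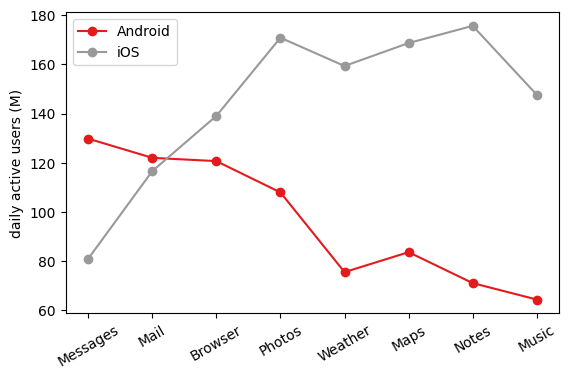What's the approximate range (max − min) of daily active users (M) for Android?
Max Messages ≈ 130, min Music ≈ 60; range ≈ 70.

≈ 70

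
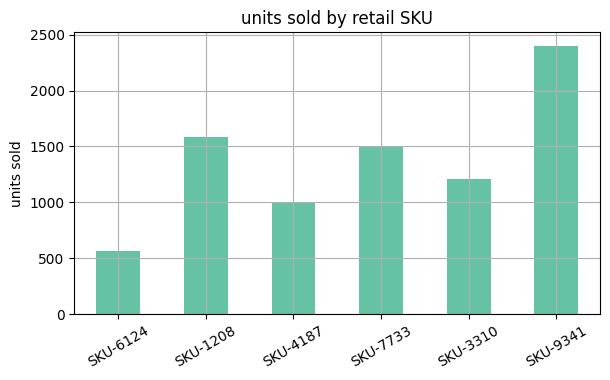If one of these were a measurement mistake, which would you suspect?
SKU-9341

SKU-9341 ≈ 2400; the rest sit between ≈ 600 and ≈ 1600.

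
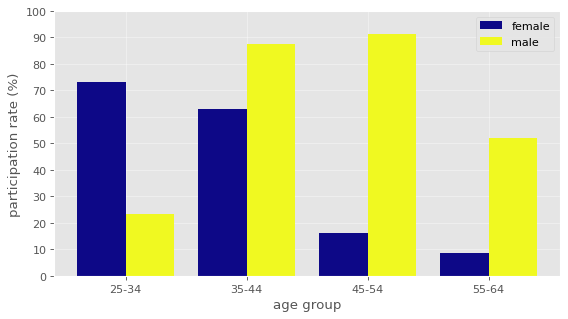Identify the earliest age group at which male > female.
35-44

25-34: male ≈ 20 vs female ≈ 70 (not yet); 35-44: male ≈ 90 vs female ≈ 60 (first crossover).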